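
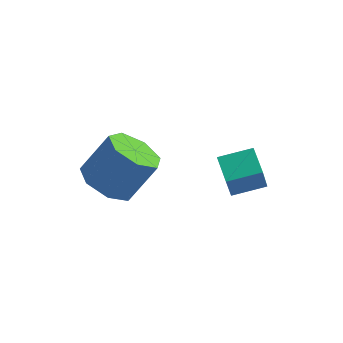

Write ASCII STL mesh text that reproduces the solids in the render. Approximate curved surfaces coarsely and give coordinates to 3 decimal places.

solid 
facet normal -0.392 -0.431 -0.813
outer loop
vertex -1.685 -1.636 -0.507
vertex -2.305 -2.188 0.085
vertex -2.468 -1.268 -0.324
endloop
endfacet
facet normal 0.249 0.801 -0.544
outer loop
vertex -1.685 -1.636 -0.507
vertex -2.468 -1.268 -0.324
vertex -1.014 -0.9 0.883
endloop
endfacet
facet normal 0.249 0.801 -0.544
outer loop
vertex -1.014 -0.9 0.883
vertex -2.468 -1.268 -0.324
vertex -1.798 -0.532 1.066
endloop
endfacet
facet normal 0.392 0.431 0.813
outer loop
vertex -1.014 -0.9 0.883
vertex -1.798 -0.532 1.066
vertex -1.635 -1.452 1.475
endloop
endfacet
facet normal -0.392 -0.431 -0.813
outer loop
vertex -2.468 -1.268 -0.324
vertex -2.305 -2.188 0.085
vertex -3.129 -1.593 0.167
endloop
endfacet
facet normal -0.537 0.824 -0.178
outer loop
vertex -2.468 -1.268 -0.324
vertex -3.129 -1.593 0.167
vertex -1.798 -0.532 1.066
endloop
endfacet
facet normal -0.537 0.824 -0.178
outer loop
vertex -1.798 -0.532 1.066
vertex -3.129 -1.593 0.167
vertex -2.459 -0.857 1.557
endloop
endfacet
facet normal 0.392 0.431 0.813
outer loop
vertex -1.798 -0.532 1.066
vertex -2.459 -0.857 1.557
vertex -1.635 -1.452 1.475
endloop
endfacet
facet normal -0.392 -0.430 -0.813
outer loop
vertex -3.129 -1.593 0.167
vertex -2.305 -2.188 0.085
vertex -3.17 -2.366 0.596
endloop
endfacet
facet normal -0.919 0.228 0.322
outer loop
vertex -3.129 -1.593 0.167
vertex -3.17 -2.366 0.596
vertex -2.459 -0.857 1.557
endloop
endfacet
facet normal -0.919 0.227 0.323
outer loop
vertex -2.459 -0.857 1.557
vertex -3.17 -2.366 0.596
vertex -2.499 -1.63 1.986
endloop
endfacet
facet normal 0.392 0.431 0.813
outer loop
vertex -2.459 -0.857 1.557
vertex -2.499 -1.63 1.986
vertex -1.635 -1.452 1.475
endloop
endfacet
facet normal -0.392 -0.431 -0.813
outer loop
vertex -3.17 -2.366 0.596
vertex -2.305 -2.188 0.085
vertex -2.559 -3.005 0.64
endloop
endfacet
facet normal -0.608 -0.542 0.580
outer loop
vertex -3.17 -2.366 0.596
vertex -2.559 -3.005 0.64
vertex -2.499 -1.63 1.986
endloop
endfacet
facet normal -0.609 -0.541 0.580
outer loop
vertex -2.499 -1.63 1.986
vertex -2.559 -3.005 0.64
vertex -1.889 -2.269 2.03
endloop
endfacet
facet normal 0.392 0.430 0.813
outer loop
vertex -2.499 -1.63 1.986
vertex -1.889 -2.269 2.03
vertex -1.635 -1.452 1.475
endloop
endfacet
facet normal -0.392 -0.430 -0.813
outer loop
vertex -2.559 -3.005 0.64
vertex -2.305 -2.188 0.085
vertex -1.757 -3.029 0.266
endloop
endfacet
facet normal 0.160 -0.902 0.401
outer loop
vertex -2.559 -3.005 0.64
vertex -1.757 -3.029 0.266
vertex -1.889 -2.269 2.03
endloop
endfacet
facet normal 0.160 -0.902 0.401
outer loop
vertex -1.889 -2.269 2.03
vertex -1.757 -3.029 0.266
vertex -1.087 -2.293 1.656
endloop
endfacet
facet normal 0.392 0.430 0.813
outer loop
vertex -1.889 -2.269 2.03
vertex -1.087 -2.293 1.656
vertex -1.635 -1.452 1.475
endloop
endfacet
facet normal -0.392 -0.430 -0.813
outer loop
vertex -1.757 -3.029 0.266
vertex -2.305 -2.188 0.085
vertex -1.368 -2.42 -0.244
endloop
endfacet
facet normal 0.808 -0.584 -0.081
outer loop
vertex -1.757 -3.029 0.266
vertex -1.368 -2.42 -0.244
vertex -1.087 -2.293 1.656
endloop
endfacet
facet normal 0.808 -0.584 -0.081
outer loop
vertex -1.087 -2.293 1.656
vertex -1.368 -2.42 -0.244
vertex -0.698 -1.684 1.146
endloop
endfacet
facet normal 0.392 0.430 0.813
outer loop
vertex -1.087 -2.293 1.656
vertex -0.698 -1.684 1.146
vertex -1.635 -1.452 1.475
endloop
endfacet
facet normal -0.392 -0.431 -0.813
outer loop
vertex -1.368 -2.42 -0.244
vertex -2.305 -2.188 0.085
vertex -1.685 -1.636 -0.507
endloop
endfacet
facet normal 0.848 0.175 -0.501
outer loop
vertex -1.368 -2.42 -0.244
vertex -1.685 -1.636 -0.507
vertex -0.698 -1.684 1.146
endloop
endfacet
facet normal 0.848 0.174 -0.501
outer loop
vertex -0.698 -1.684 1.146
vertex -1.685 -1.636 -0.507
vertex -1.014 -0.9 0.883
endloop
endfacet
facet normal 0.392 0.431 0.813
outer loop
vertex -0.698 -1.684 1.146
vertex -1.014 -0.9 0.883
vertex -1.635 -1.452 1.475
endloop
endfacet
facet normal -0.760 -0.609 -0.228
outer loop
vertex 1.306 -0.796 0.586
vertex 0.629 -0.103 0.992
vertex 1.177 -0.126 -0.772
endloop
endfacet
facet normal 0.645 -0.659 -0.387
outer loop
vertex 2.111 0.623 -0.492
vertex 1.306 -0.796 0.586
vertex 1.177 -0.126 -0.772
endloop
endfacet
facet normal -0.759 -0.609 -0.228
outer loop
vertex 1.177 -0.126 -0.772
vertex 0.629 -0.103 0.992
vertex 0.5 0.566 -0.367
endloop
endfacet
facet normal -0.085 0.440 -0.894
outer loop
vertex 0.5 0.566 -0.367
vertex 2.111 0.623 -0.492
vertex 1.177 -0.126 -0.772
endloop
endfacet
facet normal 0.085 -0.440 0.894
outer loop
vertex 1.306 -0.796 0.586
vertex 1.563 0.646 1.272
vertex 0.629 -0.103 0.992
endloop
endfacet
facet normal 0.645 -0.659 -0.386
outer loop
vertex 2.24 -0.046 0.867
vertex 1.306 -0.796 0.586
vertex 2.111 0.623 -0.492
endloop
endfacet
facet normal 0.085 -0.440 0.894
outer loop
vertex 2.24 -0.046 0.867
vertex 1.563 0.646 1.272
vertex 1.306 -0.796 0.586
endloop
endfacet
facet normal -0.645 0.660 0.386
outer loop
vertex 0.629 -0.103 0.992
vertex 1.563 0.646 1.272
vertex 0.5 0.566 -0.367
endloop
endfacet
facet normal -0.085 0.441 -0.894
outer loop
vertex 1.434 1.316 -0.086
vertex 2.111 0.623 -0.492
vertex 0.5 0.566 -0.367
endloop
endfacet
facet normal -0.645 0.659 0.386
outer loop
vertex 0.5 0.566 -0.367
vertex 1.563 0.646 1.272
vertex 1.434 1.316 -0.086
endloop
endfacet
facet normal 0.760 0.609 0.228
outer loop
vertex 1.434 1.316 -0.086
vertex 2.24 -0.046 0.867
vertex 2.111 0.623 -0.492
endloop
endfacet
facet normal 0.759 0.609 0.228
outer loop
vertex 1.563 0.646 1.272
vertex 2.24 -0.046 0.867
vertex 1.434 1.316 -0.086
endloop
endfacet

endsolid


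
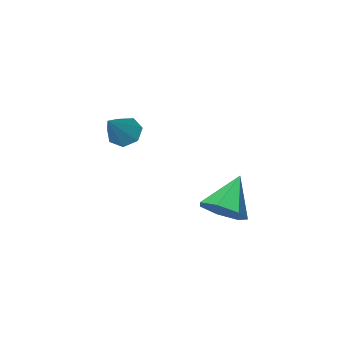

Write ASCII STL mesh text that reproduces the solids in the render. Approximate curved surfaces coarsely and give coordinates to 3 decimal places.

solid 
facet normal 0.658 0.398 -0.639
outer loop
vertex -2.734 1.385 -2.373
vertex -3.187 1.004 -3.077
vertex -3.314 1.831 -2.693
endloop
endfacet
facet normal -0.114 0.477 0.872
outer loop
vertex -2.734 1.385 -2.373
vertex -3.314 1.831 -2.693
vertex -4.293 0.336 -2.003
endloop
endfacet
facet normal 0.658 0.398 -0.640
outer loop
vertex -3.314 1.831 -2.693
vertex -3.187 1.004 -3.077
vertex -3.799 1.654 -3.302
endloop
endfacet
facet normal -0.690 0.622 0.369
outer loop
vertex -3.314 1.831 -2.693
vertex -3.799 1.654 -3.302
vertex -4.293 0.336 -2.003
endloop
endfacet
facet normal 0.658 0.398 -0.639
outer loop
vertex -3.799 1.654 -3.302
vertex -3.187 1.004 -3.077
vertex -3.823 0.987 -3.742
endloop
endfacet
facet normal -0.966 0.166 -0.199
outer loop
vertex -3.799 1.654 -3.302
vertex -3.823 0.987 -3.742
vertex -4.293 0.336 -2.003
endloop
endfacet
facet normal 0.658 0.398 -0.639
outer loop
vertex -3.823 0.987 -3.742
vertex -3.187 1.004 -3.077
vertex -3.369 0.334 -3.681
endloop
endfacet
facet normal -0.733 -0.547 -0.403
outer loop
vertex -3.823 0.987 -3.742
vertex -3.369 0.334 -3.681
vertex -4.293 0.336 -2.003
endloop
endfacet
facet normal 0.658 0.397 -0.639
outer loop
vertex -3.369 0.334 -3.681
vertex -3.187 1.004 -3.077
vertex -2.778 0.185 -3.165
endloop
endfacet
facet normal -0.168 -0.982 -0.091
outer loop
vertex -3.369 0.334 -3.681
vertex -2.778 0.185 -3.165
vertex -4.293 0.336 -2.003
endloop
endfacet
facet normal 0.658 0.397 -0.640
outer loop
vertex -2.778 0.185 -3.165
vertex -3.187 1.004 -3.077
vertex -2.495 0.653 -2.583
endloop
endfacet
facet normal 0.305 -0.809 0.502
outer loop
vertex -2.778 0.185 -3.165
vertex -2.495 0.653 -2.583
vertex -4.293 0.336 -2.003
endloop
endfacet
facet normal 0.658 0.398 -0.639
outer loop
vertex -2.495 0.653 -2.583
vertex -3.187 1.004 -3.077
vertex -2.734 1.385 -2.373
endloop
endfacet
facet normal 0.328 -0.160 0.931
outer loop
vertex -2.495 0.653 -2.583
vertex -2.734 1.385 -2.373
vertex -4.293 0.336 -2.003
endloop
endfacet
facet normal -0.596 -0.356 -0.720
outer loop
vertex -1.491 -2.972 -1.462
vertex -1.784 -3.4 -1.008
vertex -1.969 -2.757 -1.173
endloop
endfacet
facet normal 0.294 0.933 -0.209
outer loop
vertex -1.491 -2.972 -1.462
vertex -1.969 -2.757 -1.173
vertex -0.816 -2.82 0.168
endloop
endfacet
facet normal -0.594 -0.356 -0.721
outer loop
vertex -1.969 -2.757 -1.173
vertex -1.784 -3.4 -1.008
vertex -2.309 -3.026 -0.76
endloop
endfacet
facet normal -0.320 0.892 0.317
outer loop
vertex -1.969 -2.757 -1.173
vertex -2.309 -3.026 -0.76
vertex -0.816 -2.82 0.168
endloop
endfacet
facet normal -0.594 -0.356 -0.721
outer loop
vertex -2.309 -3.026 -0.76
vertex -1.784 -3.4 -1.008
vertex -2.253 -3.578 -0.534
endloop
endfacet
facet normal -0.535 0.273 0.800
outer loop
vertex -2.309 -3.026 -0.76
vertex -2.253 -3.578 -0.534
vertex -0.816 -2.82 0.168
endloop
endfacet
facet normal -0.594 -0.356 -0.721
outer loop
vertex -2.253 -3.578 -0.534
vertex -1.784 -3.4 -1.008
vertex -1.845 -3.996 -0.664
endloop
endfacet
facet normal -0.187 -0.453 0.872
outer loop
vertex -2.253 -3.578 -0.534
vertex -1.845 -3.996 -0.664
vertex -0.816 -2.82 0.168
endloop
endfacet
facet normal -0.594 -0.356 -0.722
outer loop
vertex -1.845 -3.996 -0.664
vertex -1.784 -3.4 -1.008
vertex -1.391 -3.965 -1.053
endloop
endfacet
facet normal 0.463 -0.745 0.481
outer loop
vertex -1.845 -3.996 -0.664
vertex -1.391 -3.965 -1.053
vertex -0.816 -2.82 0.168
endloop
endfacet
facet normal -0.594 -0.356 -0.721
outer loop
vertex -1.391 -3.965 -1.053
vertex -1.784 -3.4 -1.008
vertex -1.233 -3.51 -1.408
endloop
endfacet
facet normal 0.922 -0.380 -0.077
outer loop
vertex -1.391 -3.965 -1.053
vertex -1.233 -3.51 -1.408
vertex -0.816 -2.82 0.168
endloop
endfacet
facet normal -0.594 -0.357 -0.720
outer loop
vertex -1.233 -3.51 -1.408
vertex -1.784 -3.4 -1.008
vertex -1.491 -2.972 -1.462
endloop
endfacet
facet normal 0.847 0.367 -0.385
outer loop
vertex -1.233 -3.51 -1.408
vertex -1.491 -2.972 -1.462
vertex -0.816 -2.82 0.168
endloop
endfacet

endsolid


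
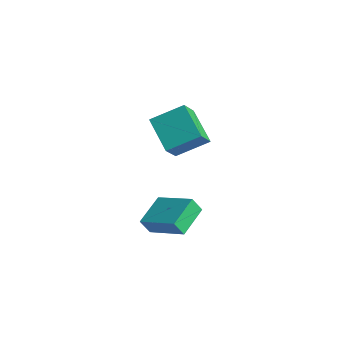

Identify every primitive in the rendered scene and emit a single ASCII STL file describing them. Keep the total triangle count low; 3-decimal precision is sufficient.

solid 
facet normal -0.831 0.166 0.530
outer loop
vertex -3.12 2.611 -0.758
vertex -2.244 4.082 0.154
vertex -3.635 3.613 -1.879
endloop
endfacet
facet normal -0.451 -0.758 -0.470
outer loop
vertex -1.856 3.258 -3.014
vertex -3.12 2.611 -0.758
vertex -3.635 3.613 -1.879
endloop
endfacet
facet normal -0.831 0.166 0.530
outer loop
vertex -3.635 3.613 -1.879
vertex -2.244 4.082 0.154
vertex -2.759 5.084 -0.967
endloop
endfacet
facet normal -0.324 0.630 -0.705
outer loop
vertex -2.759 5.084 -0.967
vertex -1.856 3.258 -3.014
vertex -3.635 3.613 -1.879
endloop
endfacet
facet normal 0.324 -0.630 0.705
outer loop
vertex -3.12 2.611 -0.758
vertex -0.465 3.727 -0.981
vertex -2.244 4.082 0.154
endloop
endfacet
facet normal -0.451 -0.758 -0.470
outer loop
vertex -1.341 2.256 -1.893
vertex -3.12 2.611 -0.758
vertex -1.856 3.258 -3.014
endloop
endfacet
facet normal 0.324 -0.630 0.705
outer loop
vertex -1.341 2.256 -1.893
vertex -0.465 3.727 -0.981
vertex -3.12 2.611 -0.758
endloop
endfacet
facet normal 0.451 0.758 0.470
outer loop
vertex -2.244 4.082 0.154
vertex -0.465 3.727 -0.981
vertex -2.759 5.084 -0.967
endloop
endfacet
facet normal -0.324 0.630 -0.705
outer loop
vertex -0.98 4.729 -2.102
vertex -1.856 3.258 -3.014
vertex -2.759 5.084 -0.967
endloop
endfacet
facet normal 0.451 0.758 0.470
outer loop
vertex -2.759 5.084 -0.967
vertex -0.465 3.727 -0.981
vertex -0.98 4.729 -2.102
endloop
endfacet
facet normal 0.831 -0.166 -0.530
outer loop
vertex -0.98 4.729 -2.102
vertex -1.341 2.256 -1.893
vertex -1.856 3.258 -3.014
endloop
endfacet
facet normal 0.831 -0.166 -0.530
outer loop
vertex -0.465 3.727 -0.981
vertex -1.341 2.256 -1.893
vertex -0.98 4.729 -2.102
endloop
endfacet
facet normal -0.259 -0.434 0.863
outer loop
vertex 4.049 -1.451 -2.132
vertex 3.413 0.094 -1.545
vertex 2.13 -1.929 -2.95
endloop
endfacet
facet normal 0.359 -0.873 -0.331
outer loop
vertex 2.367 -1.534 -3.735
vertex 4.049 -1.451 -2.132
vertex 2.13 -1.929 -2.95
endloop
endfacet
facet normal -0.260 -0.434 0.863
outer loop
vertex 2.13 -1.929 -2.95
vertex 3.413 0.094 -1.545
vertex 1.495 -0.385 -2.364
endloop
endfacet
facet normal -0.896 -0.223 -0.383
outer loop
vertex 1.495 -0.385 -2.364
vertex 2.367 -1.534 -3.735
vertex 2.13 -1.929 -2.95
endloop
endfacet
facet normal 0.896 0.223 0.383
outer loop
vertex 4.049 -1.451 -2.132
vertex 3.65 0.489 -2.33
vertex 3.413 0.094 -1.545
endloop
endfacet
facet normal 0.360 -0.872 -0.332
outer loop
vertex 4.285 -1.055 -2.916
vertex 4.049 -1.451 -2.132
vertex 2.367 -1.534 -3.735
endloop
endfacet
facet normal 0.896 0.223 0.383
outer loop
vertex 4.285 -1.055 -2.916
vertex 3.65 0.489 -2.33
vertex 4.049 -1.451 -2.132
endloop
endfacet
facet normal -0.359 0.873 0.331
outer loop
vertex 3.413 0.094 -1.545
vertex 3.65 0.489 -2.33
vertex 1.495 -0.385 -2.364
endloop
endfacet
facet normal -0.896 -0.224 -0.383
outer loop
vertex 1.731 0.011 -3.148
vertex 2.367 -1.534 -3.735
vertex 1.495 -0.385 -2.364
endloop
endfacet
facet normal -0.359 0.872 0.332
outer loop
vertex 1.495 -0.385 -2.364
vertex 3.65 0.489 -2.33
vertex 1.731 0.011 -3.148
endloop
endfacet
facet normal 0.260 0.435 -0.862
outer loop
vertex 1.731 0.011 -3.148
vertex 4.285 -1.055 -2.916
vertex 2.367 -1.534 -3.735
endloop
endfacet
facet normal 0.260 0.434 -0.863
outer loop
vertex 3.65 0.489 -2.33
vertex 4.285 -1.055 -2.916
vertex 1.731 0.011 -3.148
endloop
endfacet

endsolid


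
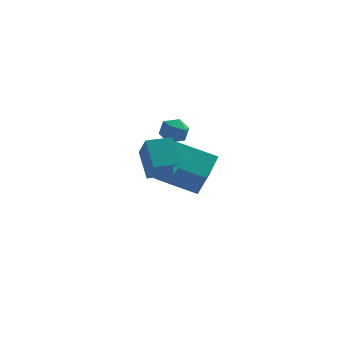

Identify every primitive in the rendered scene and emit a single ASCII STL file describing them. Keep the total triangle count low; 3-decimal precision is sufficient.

solid 
facet normal -0.208 0.568 0.796
outer loop
vertex 0.75 1.665 3.656
vertex 0.323 1.13 3.926
vertex 1.038 1.151 4.098
endloop
endfacet
facet normal 0.441 0.714 0.543
outer loop
vertex 0.75 1.665 3.656
vertex 1.038 1.151 4.098
vertex 1.409 1.375 3.502
endloop
endfacet
facet normal 0.372 0.918 -0.137
outer loop
vertex 0.75 1.665 3.656
vertex 1.409 1.375 3.502
vertex 0.922 1.492 2.962
endloop
endfacet
facet normal -0.322 0.897 -0.303
outer loop
vertex 0.75 1.665 3.656
vertex 0.922 1.492 2.962
vertex 0.251 1.34 3.224
endloop
endfacet
facet normal -0.680 0.681 0.273
outer loop
vertex 0.75 1.665 3.656
vertex 0.251 1.34 3.224
vertex 0.323 1.13 3.926
endloop
endfacet
facet normal 0.824 0.112 0.555
outer loop
vertex 1.409 1.375 3.502
vertex 1.038 1.151 4.098
vertex 1.389 0.66 3.676
endloop
endfacet
facet normal -0.228 -0.126 0.965
outer loop
vertex 1.038 1.151 4.098
vertex 0.323 1.13 3.926
vertex 0.718 0.508 3.938
endloop
endfacet
facet normal -0.991 0.057 0.119
outer loop
vertex 0.323 1.13 3.926
vertex 0.251 1.34 3.224
vertex 0.231 0.625 3.398
endloop
endfacet
facet normal -0.411 0.407 -0.816
outer loop
vertex 0.251 1.34 3.224
vertex 0.922 1.492 2.962
vertex 0.602 0.849 2.802
endloop
endfacet
facet normal 0.712 0.441 -0.546
outer loop
vertex 0.922 1.492 2.962
vertex 1.409 1.375 3.502
vertex 1.317 0.87 2.974
endloop
endfacet
facet normal 0.322 -0.897 0.303
outer loop
vertex 0.89 0.335 3.244
vertex 1.389 0.66 3.676
vertex 0.718 0.508 3.938
endloop
endfacet
facet normal -0.372 -0.918 0.137
outer loop
vertex 0.89 0.335 3.244
vertex 0.718 0.508 3.938
vertex 0.231 0.625 3.398
endloop
endfacet
facet normal -0.441 -0.714 -0.543
outer loop
vertex 0.89 0.335 3.244
vertex 0.231 0.625 3.398
vertex 0.602 0.849 2.802
endloop
endfacet
facet normal 0.208 -0.568 -0.796
outer loop
vertex 0.89 0.335 3.244
vertex 0.602 0.849 2.802
vertex 1.317 0.87 2.974
endloop
endfacet
facet normal 0.680 -0.681 -0.273
outer loop
vertex 0.89 0.335 3.244
vertex 1.317 0.87 2.974
vertex 1.389 0.66 3.676
endloop
endfacet
facet normal 0.411 -0.407 0.816
outer loop
vertex 0.718 0.508 3.938
vertex 1.389 0.66 3.676
vertex 1.038 1.151 4.098
endloop
endfacet
facet normal -0.712 -0.441 0.546
outer loop
vertex 0.231 0.625 3.398
vertex 0.718 0.508 3.938
vertex 0.323 1.13 3.926
endloop
endfacet
facet normal -0.824 -0.112 -0.555
outer loop
vertex 0.602 0.849 2.802
vertex 0.231 0.625 3.398
vertex 0.251 1.34 3.224
endloop
endfacet
facet normal 0.228 0.126 -0.965
outer loop
vertex 1.317 0.87 2.974
vertex 0.602 0.849 2.802
vertex 0.922 1.492 2.962
endloop
endfacet
facet normal 0.991 -0.057 -0.119
outer loop
vertex 1.389 0.66 3.676
vertex 1.317 0.87 2.974
vertex 1.409 1.375 3.502
endloop
endfacet
facet normal -0.885 -0.465 -0.037
outer loop
vertex 0.506 -3.372 4.712
vertex -0.006 -2.306 3.547
vertex 1.027 -4.28 3.651
endloop
endfacet
facet normal 0.309 -0.642 0.701
outer loop
vertex 2.026 -3.754 3.693
vertex 0.506 -3.372 4.712
vertex 1.027 -4.28 3.651
endloop
endfacet
facet normal -0.885 -0.465 -0.037
outer loop
vertex 1.027 -4.28 3.651
vertex -0.006 -2.306 3.547
vertex 0.515 -3.213 2.487
endloop
endfacet
facet normal 0.350 -0.609 -0.712
outer loop
vertex 0.515 -3.213 2.487
vertex 2.026 -3.754 3.693
vertex 1.027 -4.28 3.651
endloop
endfacet
facet normal -0.351 0.609 0.711
outer loop
vertex 0.506 -3.372 4.712
vertex 0.993 -1.78 3.589
vertex -0.006 -2.306 3.547
endloop
endfacet
facet normal 0.309 -0.642 0.701
outer loop
vertex 1.505 -2.847 4.753
vertex 0.506 -3.372 4.712
vertex 2.026 -3.754 3.693
endloop
endfacet
facet normal -0.349 0.609 0.712
outer loop
vertex 1.505 -2.847 4.753
vertex 0.993 -1.78 3.589
vertex 0.506 -3.372 4.712
endloop
endfacet
facet normal -0.309 0.642 -0.701
outer loop
vertex -0.006 -2.306 3.547
vertex 0.993 -1.78 3.589
vertex 0.515 -3.213 2.487
endloop
endfacet
facet normal 0.350 -0.610 -0.711
outer loop
vertex 1.514 -2.688 2.528
vertex 2.026 -3.754 3.693
vertex 0.515 -3.213 2.487
endloop
endfacet
facet normal -0.309 0.642 -0.701
outer loop
vertex 0.515 -3.213 2.487
vertex 0.993 -1.78 3.589
vertex 1.514 -2.688 2.528
endloop
endfacet
facet normal 0.885 0.465 0.037
outer loop
vertex 1.514 -2.688 2.528
vertex 1.505 -2.847 4.753
vertex 2.026 -3.754 3.693
endloop
endfacet
facet normal 0.885 0.465 0.037
outer loop
vertex 0.993 -1.78 3.589
vertex 1.505 -2.847 4.753
vertex 1.514 -2.688 2.528
endloop
endfacet
facet normal -0.933 0.035 0.359
outer loop
vertex 0.74 1.466 2.63
vertex 0.155 2.771 0.985
vertex 0.395 0.321 1.845
endloop
endfacet
facet normal 0.268 -0.598 0.755
outer loop
vertex 2.345 0.249 1.095
vertex 0.74 1.466 2.63
vertex 0.395 0.321 1.845
endloop
endfacet
facet normal -0.933 0.034 0.359
outer loop
vertex 0.395 0.321 1.845
vertex 0.155 2.771 0.985
vertex -0.189 1.626 0.2
endloop
endfacet
facet normal -0.241 -0.800 -0.549
outer loop
vertex -0.189 1.626 0.2
vertex 2.345 0.249 1.095
vertex 0.395 0.321 1.845
endloop
endfacet
facet normal 0.241 0.800 0.549
outer loop
vertex 0.74 1.466 2.63
vertex 2.105 2.699 0.235
vertex 0.155 2.771 0.985
endloop
endfacet
facet normal 0.268 -0.598 0.755
outer loop
vertex 2.689 1.394 1.88
vertex 0.74 1.466 2.63
vertex 2.345 0.249 1.095
endloop
endfacet
facet normal 0.241 0.800 0.549
outer loop
vertex 2.689 1.394 1.88
vertex 2.105 2.699 0.235
vertex 0.74 1.466 2.63
endloop
endfacet
facet normal -0.268 0.598 -0.755
outer loop
vertex 0.155 2.771 0.985
vertex 2.105 2.699 0.235
vertex -0.189 1.626 0.2
endloop
endfacet
facet normal -0.241 -0.800 -0.549
outer loop
vertex 1.76 1.554 -0.55
vertex 2.345 0.249 1.095
vertex -0.189 1.626 0.2
endloop
endfacet
facet normal -0.268 0.598 -0.755
outer loop
vertex -0.189 1.626 0.2
vertex 2.105 2.699 0.235
vertex 1.76 1.554 -0.55
endloop
endfacet
facet normal 0.933 -0.034 -0.359
outer loop
vertex 1.76 1.554 -0.55
vertex 2.689 1.394 1.88
vertex 2.345 0.249 1.095
endloop
endfacet
facet normal 0.933 -0.035 -0.359
outer loop
vertex 2.105 2.699 0.235
vertex 2.689 1.394 1.88
vertex 1.76 1.554 -0.55
endloop
endfacet

endsolid


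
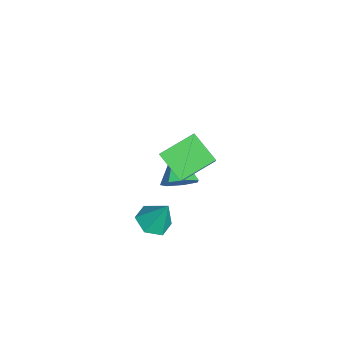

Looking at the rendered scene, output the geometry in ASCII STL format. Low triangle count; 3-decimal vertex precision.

solid 
facet normal -0.670 0.010 -0.743
outer loop
vertex -0.229 -0.381 2.972
vertex 0.789 0.585 2.067
vertex 0.568 -1.914 2.233
endloop
endfacet
facet normal -0.610 -0.578 0.542
outer loop
vertex 1.271 -1.925 3.013
vertex -0.229 -0.381 2.972
vertex 0.568 -1.914 2.233
endloop
endfacet
facet normal -0.670 0.010 -0.743
outer loop
vertex 0.568 -1.914 2.233
vertex 0.789 0.585 2.067
vertex 1.586 -0.949 1.328
endloop
endfacet
facet normal 0.424 -0.816 -0.393
outer loop
vertex 1.586 -0.949 1.328
vertex 1.271 -1.925 3.013
vertex 0.568 -1.914 2.233
endloop
endfacet
facet normal -0.424 0.816 0.394
outer loop
vertex -0.229 -0.381 2.972
vertex 1.492 0.574 2.847
vertex 0.789 0.585 2.067
endloop
endfacet
facet normal -0.610 -0.578 0.542
outer loop
vertex 0.474 -0.391 3.752
vertex -0.229 -0.381 2.972
vertex 1.271 -1.925 3.013
endloop
endfacet
facet normal -0.424 0.816 0.393
outer loop
vertex 0.474 -0.391 3.752
vertex 1.492 0.574 2.847
vertex -0.229 -0.381 2.972
endloop
endfacet
facet normal 0.610 0.578 -0.542
outer loop
vertex 0.789 0.585 2.067
vertex 1.492 0.574 2.847
vertex 1.586 -0.949 1.328
endloop
endfacet
facet normal 0.425 -0.816 -0.393
outer loop
vertex 2.289 -0.959 2.108
vertex 1.271 -1.925 3.013
vertex 1.586 -0.949 1.328
endloop
endfacet
facet normal 0.610 0.578 -0.542
outer loop
vertex 1.586 -0.949 1.328
vertex 1.492 0.574 2.847
vertex 2.289 -0.959 2.108
endloop
endfacet
facet normal 0.670 -0.010 0.743
outer loop
vertex 2.289 -0.959 2.108
vertex 0.474 -0.391 3.752
vertex 1.271 -1.925 3.013
endloop
endfacet
facet normal 0.670 -0.010 0.743
outer loop
vertex 1.492 0.574 2.847
vertex 0.474 -0.391 3.752
vertex 2.289 -0.959 2.108
endloop
endfacet
facet normal -0.189 -0.412 -0.892
outer loop
vertex 2.569 -2.573 -1.512
vertex 1.753 -2.194 -1.514
vertex 2.455 -1.754 -1.866
endloop
endfacet
facet normal 0.962 0.209 0.175
outer loop
vertex 2.569 -2.573 -1.512
vertex 2.455 -1.754 -1.866
vertex 2.067 -1.506 -0.026
endloop
endfacet
facet normal -0.188 -0.413 -0.891
outer loop
vertex 2.455 -1.754 -1.866
vertex 1.753 -2.194 -1.514
vertex 1.638 -1.375 -1.869
endloop
endfacet
facet normal 0.421 0.907 -0.033
outer loop
vertex 2.455 -1.754 -1.866
vertex 1.638 -1.375 -1.869
vertex 2.067 -1.506 -0.026
endloop
endfacet
facet normal -0.188 -0.413 -0.891
outer loop
vertex 1.638 -1.375 -1.869
vertex 1.753 -2.194 -1.514
vertex 0.936 -1.815 -1.517
endloop
endfacet
facet normal -0.461 0.871 0.169
outer loop
vertex 1.638 -1.375 -1.869
vertex 0.936 -1.815 -1.517
vertex 2.067 -1.506 -0.026
endloop
endfacet
facet normal -0.188 -0.412 -0.892
outer loop
vertex 0.936 -1.815 -1.517
vertex 1.753 -2.194 -1.514
vertex 1.051 -2.634 -1.163
endloop
endfacet
facet normal -0.803 0.138 0.580
outer loop
vertex 0.936 -1.815 -1.517
vertex 1.051 -2.634 -1.163
vertex 2.067 -1.506 -0.026
endloop
endfacet
facet normal -0.188 -0.412 -0.892
outer loop
vertex 1.051 -2.634 -1.163
vertex 1.753 -2.194 -1.514
vertex 1.867 -3.013 -1.16
endloop
endfacet
facet normal -0.262 -0.558 0.788
outer loop
vertex 1.051 -2.634 -1.163
vertex 1.867 -3.013 -1.16
vertex 2.067 -1.506 -0.026
endloop
endfacet
facet normal -0.189 -0.412 -0.892
outer loop
vertex 1.867 -3.013 -1.16
vertex 1.753 -2.194 -1.514
vertex 2.569 -2.573 -1.512
endloop
endfacet
facet normal 0.621 -0.522 0.585
outer loop
vertex 1.867 -3.013 -1.16
vertex 2.569 -2.573 -1.512
vertex 2.067 -1.506 -0.026
endloop
endfacet
facet normal 0.804 0.135 -0.579
outer loop
vertex -2.018 -0.783 -2.4
vertex -2.52 -1.052 -3.16
vertex -2.409 -0.179 -2.802
endloop
endfacet
facet normal 0.019 0.562 0.827
outer loop
vertex -2.018 -0.783 -2.4
vertex -2.409 -0.179 -2.802
vertex -4.16 -1.328 -1.98
endloop
endfacet
facet normal 0.805 0.135 -0.578
outer loop
vertex -2.409 -0.179 -2.802
vertex -2.52 -1.052 -3.16
vertex -2.883 -0.233 -3.474
endloop
endfacet
facet normal -0.448 0.859 0.247
outer loop
vertex -2.409 -0.179 -2.802
vertex -2.883 -0.233 -3.474
vertex -4.16 -1.328 -1.98
endloop
endfacet
facet normal 0.805 0.135 -0.578
outer loop
vertex -2.883 -0.233 -3.474
vertex -2.52 -1.052 -3.16
vertex -3.084 -0.903 -3.91
endloop
endfacet
facet normal -0.811 0.470 -0.349
outer loop
vertex -2.883 -0.233 -3.474
vertex -3.084 -0.903 -3.91
vertex -4.16 -1.328 -1.98
endloop
endfacet
facet normal 0.805 0.135 -0.578
outer loop
vertex -3.084 -0.903 -3.91
vertex -2.52 -1.052 -3.16
vertex -2.86 -1.686 -3.781
endloop
endfacet
facet normal -0.799 -0.313 -0.514
outer loop
vertex -3.084 -0.903 -3.91
vertex -2.86 -1.686 -3.781
vertex -4.16 -1.328 -1.98
endloop
endfacet
facet normal 0.804 0.136 -0.579
outer loop
vertex -2.86 -1.686 -3.781
vertex -2.52 -1.052 -3.16
vertex -2.379 -1.992 -3.185
endloop
endfacet
facet normal -0.419 -0.900 -0.124
outer loop
vertex -2.86 -1.686 -3.781
vertex -2.379 -1.992 -3.185
vertex -4.16 -1.328 -1.98
endloop
endfacet
facet normal 0.804 0.136 -0.578
outer loop
vertex -2.379 -1.992 -3.185
vertex -2.52 -1.052 -3.16
vertex -2.005 -1.59 -2.57
endloop
endfacet
facet normal 0.042 -0.848 0.529
outer loop
vertex -2.379 -1.992 -3.185
vertex -2.005 -1.59 -2.57
vertex -4.16 -1.328 -1.98
endloop
endfacet
facet normal 0.804 0.135 -0.579
outer loop
vertex -2.005 -1.59 -2.57
vertex -2.52 -1.052 -3.16
vertex -2.018 -0.783 -2.4
endloop
endfacet
facet normal 0.237 -0.197 0.952
outer loop
vertex -2.005 -1.59 -2.57
vertex -2.018 -0.783 -2.4
vertex -4.16 -1.328 -1.98
endloop
endfacet

endsolid


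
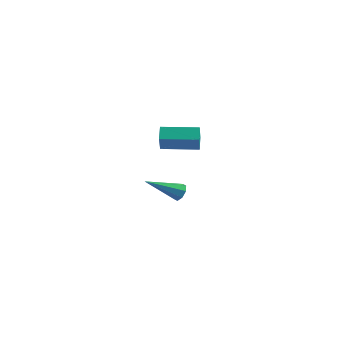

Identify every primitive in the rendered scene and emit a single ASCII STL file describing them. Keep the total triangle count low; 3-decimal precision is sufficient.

solid 
facet normal 0.521 0.707 -0.478
outer loop
vertex -2.441 3.676 -4.158
vertex -2.942 3.861 -4.431
vertex -2.661 4.0 -3.919
endloop
endfacet
facet normal 0.556 -0.215 0.803
outer loop
vertex -2.441 3.676 -4.158
vertex -2.661 4.0 -3.919
vertex -4.078 2.319 -3.389
endloop
endfacet
facet normal 0.521 0.707 -0.478
outer loop
vertex -2.661 4.0 -3.919
vertex -2.942 3.861 -4.431
vertex -3.046 4.243 -3.979
endloop
endfacet
facet normal 0.027 0.280 0.960
outer loop
vertex -2.661 4.0 -3.919
vertex -3.046 4.243 -3.979
vertex -4.078 2.319 -3.389
endloop
endfacet
facet normal 0.520 0.708 -0.478
outer loop
vertex -3.046 4.243 -3.979
vertex -2.942 3.861 -4.431
vertex -3.371 4.262 -4.304
endloop
endfacet
facet normal -0.593 0.509 0.623
outer loop
vertex -3.046 4.243 -3.979
vertex -3.371 4.262 -4.304
vertex -4.078 2.319 -3.389
endloop
endfacet
facet normal 0.521 0.708 -0.477
outer loop
vertex -3.371 4.262 -4.304
vertex -2.942 3.861 -4.431
vertex -3.444 4.047 -4.703
endloop
endfacet
facet normal -0.941 0.338 -0.010
outer loop
vertex -3.371 4.262 -4.304
vertex -3.444 4.047 -4.703
vertex -4.078 2.319 -3.389
endloop
endfacet
facet normal 0.521 0.708 -0.478
outer loop
vertex -3.444 4.047 -4.703
vertex -2.942 3.861 -4.431
vertex -3.223 3.723 -4.942
endloop
endfacet
facet normal -0.812 -0.134 -0.568
outer loop
vertex -3.444 4.047 -4.703
vertex -3.223 3.723 -4.942
vertex -4.078 2.319 -3.389
endloop
endfacet
facet normal 0.521 0.707 -0.478
outer loop
vertex -3.223 3.723 -4.942
vertex -2.942 3.861 -4.431
vertex -2.838 3.48 -4.882
endloop
endfacet
facet normal -0.284 -0.628 -0.724
outer loop
vertex -3.223 3.723 -4.942
vertex -2.838 3.48 -4.882
vertex -4.078 2.319 -3.389
endloop
endfacet
facet normal 0.522 0.707 -0.477
outer loop
vertex -2.838 3.48 -4.882
vertex -2.942 3.861 -4.431
vertex -2.514 3.46 -4.557
endloop
endfacet
facet normal 0.336 -0.858 -0.388
outer loop
vertex -2.838 3.48 -4.882
vertex -2.514 3.46 -4.557
vertex -4.078 2.319 -3.389
endloop
endfacet
facet normal 0.521 0.707 -0.478
outer loop
vertex -2.514 3.46 -4.557
vertex -2.942 3.861 -4.431
vertex -2.441 3.676 -4.158
endloop
endfacet
facet normal 0.684 -0.686 0.246
outer loop
vertex -2.514 3.46 -4.557
vertex -2.441 3.676 -4.158
vertex -4.078 2.319 -3.389
endloop
endfacet
facet normal -0.841 -0.541 -0.000
outer loop
vertex 1.029 -3.231 3.308
vertex 0.648 -2.638 2.399
vertex 1.396 -3.802 2.781
endloop
endfacet
facet normal 0.332 -0.516 0.790
outer loop
vertex 2.952 -2.802 2.781
vertex 1.029 -3.231 3.308
vertex 1.396 -3.802 2.781
endloop
endfacet
facet normal -0.841 -0.541 -0.000
outer loop
vertex 1.396 -3.802 2.781
vertex 0.648 -2.638 2.399
vertex 1.015 -3.209 1.872
endloop
endfacet
facet normal 0.427 -0.665 -0.613
outer loop
vertex 1.015 -3.209 1.872
vertex 2.952 -2.802 2.781
vertex 1.396 -3.802 2.781
endloop
endfacet
facet normal -0.427 0.665 0.613
outer loop
vertex 1.029 -3.231 3.308
vertex 2.204 -1.638 2.399
vertex 0.648 -2.638 2.399
endloop
endfacet
facet normal 0.332 -0.516 0.790
outer loop
vertex 2.585 -2.231 3.308
vertex 1.029 -3.231 3.308
vertex 2.952 -2.802 2.781
endloop
endfacet
facet normal -0.427 0.665 0.613
outer loop
vertex 2.585 -2.231 3.308
vertex 2.204 -1.638 2.399
vertex 1.029 -3.231 3.308
endloop
endfacet
facet normal -0.332 0.516 -0.790
outer loop
vertex 0.648 -2.638 2.399
vertex 2.204 -1.638 2.399
vertex 1.015 -3.209 1.872
endloop
endfacet
facet normal 0.427 -0.665 -0.613
outer loop
vertex 2.571 -2.209 1.872
vertex 2.952 -2.802 2.781
vertex 1.015 -3.209 1.872
endloop
endfacet
facet normal -0.332 0.516 -0.790
outer loop
vertex 1.015 -3.209 1.872
vertex 2.204 -1.638 2.399
vertex 2.571 -2.209 1.872
endloop
endfacet
facet normal 0.841 0.541 0.000
outer loop
vertex 2.571 -2.209 1.872
vertex 2.585 -2.231 3.308
vertex 2.952 -2.802 2.781
endloop
endfacet
facet normal 0.841 0.541 0.000
outer loop
vertex 2.204 -1.638 2.399
vertex 2.585 -2.231 3.308
vertex 2.571 -2.209 1.872
endloop
endfacet

endsolid


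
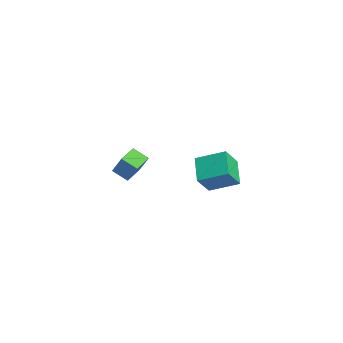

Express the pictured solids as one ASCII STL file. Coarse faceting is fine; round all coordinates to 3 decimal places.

solid 
facet normal -0.373 0.530 -0.761
outer loop
vertex 3.237 1.86 -1.182
vertex 4.685 1.581 -2.086
vertex 2.517 0.362 -1.873
endloop
endfacet
facet normal -0.837 0.161 0.523
outer loop
vertex 3.095 -0.461 -0.694
vertex 3.237 1.86 -1.182
vertex 2.517 0.362 -1.873
endloop
endfacet
facet normal -0.373 0.531 -0.761
outer loop
vertex 2.517 0.362 -1.873
vertex 4.685 1.581 -2.086
vertex 3.965 0.083 -2.778
endloop
endfacet
facet normal -0.400 -0.832 -0.384
outer loop
vertex 3.965 0.083 -2.778
vertex 3.095 -0.461 -0.694
vertex 2.517 0.362 -1.873
endloop
endfacet
facet normal 0.400 0.832 0.384
outer loop
vertex 3.237 1.86 -1.182
vertex 5.263 0.758 -0.907
vertex 4.685 1.581 -2.086
endloop
endfacet
facet normal -0.837 0.161 0.522
outer loop
vertex 3.815 1.037 -0.002
vertex 3.237 1.86 -1.182
vertex 3.095 -0.461 -0.694
endloop
endfacet
facet normal 0.400 0.832 0.384
outer loop
vertex 3.815 1.037 -0.002
vertex 5.263 0.758 -0.907
vertex 3.237 1.86 -1.182
endloop
endfacet
facet normal 0.837 -0.161 -0.523
outer loop
vertex 4.685 1.581 -2.086
vertex 5.263 0.758 -0.907
vertex 3.965 0.083 -2.778
endloop
endfacet
facet normal -0.400 -0.832 -0.384
outer loop
vertex 4.543 -0.74 -1.598
vertex 3.095 -0.461 -0.694
vertex 3.965 0.083 -2.778
endloop
endfacet
facet normal 0.837 -0.161 -0.523
outer loop
vertex 3.965 0.083 -2.778
vertex 5.263 0.758 -0.907
vertex 4.543 -0.74 -1.598
endloop
endfacet
facet normal 0.373 -0.531 0.761
outer loop
vertex 4.543 -0.74 -1.598
vertex 3.815 1.037 -0.002
vertex 3.095 -0.461 -0.694
endloop
endfacet
facet normal 0.373 -0.531 0.761
outer loop
vertex 5.263 0.758 -0.907
vertex 3.815 1.037 -0.002
vertex 4.543 -0.74 -1.598
endloop
endfacet
facet normal -0.529 -0.669 0.522
outer loop
vertex -2.078 -3.262 -2.993
vertex -2.777 -2.425 -2.629
vertex -3.221 -3.551 -4.522
endloop
endfacet
facet normal 0.608 -0.728 -0.317
outer loop
vertex -2.623 -2.795 -5.111
vertex -2.078 -3.262 -2.993
vertex -3.221 -3.551 -4.522
endloop
endfacet
facet normal -0.529 -0.669 0.522
outer loop
vertex -3.221 -3.551 -4.522
vertex -2.777 -2.425 -2.629
vertex -3.92 -2.714 -4.157
endloop
endfacet
facet normal -0.592 -0.149 -0.792
outer loop
vertex -3.92 -2.714 -4.157
vertex -2.623 -2.795 -5.111
vertex -3.221 -3.551 -4.522
endloop
endfacet
facet normal 0.592 0.149 0.792
outer loop
vertex -2.078 -3.262 -2.993
vertex -2.179 -1.669 -3.218
vertex -2.777 -2.425 -2.629
endloop
endfacet
facet normal 0.608 -0.728 -0.317
outer loop
vertex -1.48 -2.506 -3.583
vertex -2.078 -3.262 -2.993
vertex -2.623 -2.795 -5.111
endloop
endfacet
facet normal 0.592 0.149 0.792
outer loop
vertex -1.48 -2.506 -3.583
vertex -2.179 -1.669 -3.218
vertex -2.078 -3.262 -2.993
endloop
endfacet
facet normal -0.608 0.728 0.317
outer loop
vertex -2.777 -2.425 -2.629
vertex -2.179 -1.669 -3.218
vertex -3.92 -2.714 -4.157
endloop
endfacet
facet normal -0.592 -0.150 -0.792
outer loop
vertex -3.322 -1.958 -4.747
vertex -2.623 -2.795 -5.111
vertex -3.92 -2.714 -4.157
endloop
endfacet
facet normal -0.608 0.728 0.317
outer loop
vertex -3.92 -2.714 -4.157
vertex -2.179 -1.669 -3.218
vertex -3.322 -1.958 -4.747
endloop
endfacet
facet normal 0.529 0.669 -0.522
outer loop
vertex -3.322 -1.958 -4.747
vertex -1.48 -2.506 -3.583
vertex -2.623 -2.795 -5.111
endloop
endfacet
facet normal 0.529 0.669 -0.522
outer loop
vertex -2.179 -1.669 -3.218
vertex -1.48 -2.506 -3.583
vertex -3.322 -1.958 -4.747
endloop
endfacet

endsolid


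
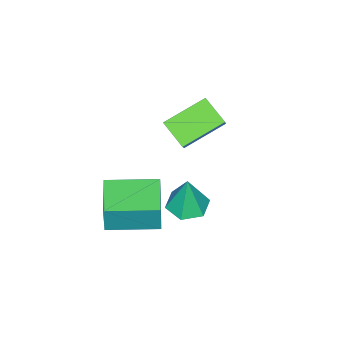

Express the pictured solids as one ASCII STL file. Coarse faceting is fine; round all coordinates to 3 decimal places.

solid 
facet normal -0.599 0.801 0.014
outer loop
vertex -0.516 -1.819 -1.642
vertex 0.786 -0.841 -1.908
vertex -0.731 -1.953 -3.181
endloop
endfacet
facet normal -0.789 -0.593 0.162
outer loop
vertex 0.574 -3.699 -3.212
vertex -0.516 -1.819 -1.642
vertex -0.731 -1.953 -3.181
endloop
endfacet
facet normal -0.599 0.801 0.014
outer loop
vertex -0.731 -1.953 -3.181
vertex 0.786 -0.841 -1.908
vertex 0.571 -0.975 -3.448
endloop
endfacet
facet normal -0.138 -0.086 -0.987
outer loop
vertex 0.571 -0.975 -3.448
vertex 0.574 -3.699 -3.212
vertex -0.731 -1.953 -3.181
endloop
endfacet
facet normal 0.138 0.085 0.987
outer loop
vertex -0.516 -1.819 -1.642
vertex 2.091 -2.587 -1.939
vertex 0.786 -0.841 -1.908
endloop
endfacet
facet normal -0.789 -0.593 0.162
outer loop
vertex 0.789 -3.565 -1.672
vertex -0.516 -1.819 -1.642
vertex 0.574 -3.699 -3.212
endloop
endfacet
facet normal 0.138 0.086 0.987
outer loop
vertex 0.789 -3.565 -1.672
vertex 2.091 -2.587 -1.939
vertex -0.516 -1.819 -1.642
endloop
endfacet
facet normal 0.789 0.593 -0.162
outer loop
vertex 0.786 -0.841 -1.908
vertex 2.091 -2.587 -1.939
vertex 0.571 -0.975 -3.448
endloop
endfacet
facet normal -0.137 -0.086 -0.987
outer loop
vertex 1.876 -2.721 -3.478
vertex 0.574 -3.699 -3.212
vertex 0.571 -0.975 -3.448
endloop
endfacet
facet normal 0.789 0.593 -0.162
outer loop
vertex 0.571 -0.975 -3.448
vertex 2.091 -2.587 -1.939
vertex 1.876 -2.721 -3.478
endloop
endfacet
facet normal 0.599 -0.801 -0.014
outer loop
vertex 1.876 -2.721 -3.478
vertex 0.789 -3.565 -1.672
vertex 0.574 -3.699 -3.212
endloop
endfacet
facet normal 0.599 -0.801 -0.014
outer loop
vertex 2.091 -2.587 -1.939
vertex 0.789 -3.565 -1.672
vertex 1.876 -2.721 -3.478
endloop
endfacet
facet normal -0.106 -0.072 -0.992
outer loop
vertex 0.744 0.078 -1.957
vertex -0.083 -0.203 -1.848
vertex 0.082 0.658 -1.928
endloop
endfacet
facet normal 0.639 0.715 0.282
outer loop
vertex 0.744 0.078 -1.957
vertex 0.082 0.658 -1.928
vertex 0.103 -0.077 -0.112
endloop
endfacet
facet normal -0.106 -0.072 -0.992
outer loop
vertex 0.082 0.658 -1.928
vertex -0.083 -0.203 -1.848
vertex -0.745 0.376 -1.819
endloop
endfacet
facet normal -0.257 0.895 0.365
outer loop
vertex 0.082 0.658 -1.928
vertex -0.745 0.376 -1.819
vertex 0.103 -0.077 -0.112
endloop
endfacet
facet normal -0.106 -0.072 -0.992
outer loop
vertex -0.745 0.376 -1.819
vertex -0.083 -0.203 -1.848
vertex -0.91 -0.484 -1.739
endloop
endfacet
facet normal -0.853 0.208 0.479
outer loop
vertex -0.745 0.376 -1.819
vertex -0.91 -0.484 -1.739
vertex 0.103 -0.077 -0.112
endloop
endfacet
facet normal -0.106 -0.072 -0.992
outer loop
vertex -0.91 -0.484 -1.739
vertex -0.083 -0.203 -1.848
vertex -0.248 -1.064 -1.768
endloop
endfacet
facet normal -0.554 -0.658 0.510
outer loop
vertex -0.91 -0.484 -1.739
vertex -0.248 -1.064 -1.768
vertex 0.103 -0.077 -0.112
endloop
endfacet
facet normal -0.105 -0.072 -0.992
outer loop
vertex -0.248 -1.064 -1.768
vertex -0.083 -0.203 -1.848
vertex 0.579 -0.782 -1.876
endloop
endfacet
facet normal 0.341 -0.837 0.427
outer loop
vertex -0.248 -1.064 -1.768
vertex 0.579 -0.782 -1.876
vertex 0.103 -0.077 -0.112
endloop
endfacet
facet normal -0.106 -0.073 -0.992
outer loop
vertex 0.579 -0.782 -1.876
vertex -0.083 -0.203 -1.848
vertex 0.744 0.078 -1.957
endloop
endfacet
facet normal 0.938 -0.150 0.313
outer loop
vertex 0.579 -0.782 -1.876
vertex 0.744 0.078 -1.957
vertex 0.103 -0.077 -0.112
endloop
endfacet
facet normal -0.564 -0.350 -0.748
outer loop
vertex -2.787 -3.245 -0.812
vertex -4.398 -2.374 -0.006
vertex -2.54 -2.134 -1.518
endloop
endfacet
facet normal 0.805 -0.435 -0.403
outer loop
vertex -1.722 -1.626 -0.434
vertex -2.787 -3.245 -0.812
vertex -2.54 -2.134 -1.518
endloop
endfacet
facet normal -0.564 -0.350 -0.748
outer loop
vertex -2.54 -2.134 -1.518
vertex -4.398 -2.374 -0.006
vertex -4.15 -1.263 -0.713
endloop
endfacet
facet normal 0.185 0.829 -0.528
outer loop
vertex -4.15 -1.263 -0.713
vertex -1.722 -1.626 -0.434
vertex -2.54 -2.134 -1.518
endloop
endfacet
facet normal -0.184 -0.829 0.528
outer loop
vertex -2.787 -3.245 -0.812
vertex -3.58 -1.866 1.078
vertex -4.398 -2.374 -0.006
endloop
endfacet
facet normal 0.805 -0.436 -0.402
outer loop
vertex -1.97 -2.737 0.273
vertex -2.787 -3.245 -0.812
vertex -1.722 -1.626 -0.434
endloop
endfacet
facet normal -0.185 -0.829 0.527
outer loop
vertex -1.97 -2.737 0.273
vertex -3.58 -1.866 1.078
vertex -2.787 -3.245 -0.812
endloop
endfacet
facet normal -0.805 0.436 0.403
outer loop
vertex -4.398 -2.374 -0.006
vertex -3.58 -1.866 1.078
vertex -4.15 -1.263 -0.713
endloop
endfacet
facet normal 0.185 0.829 -0.527
outer loop
vertex -3.333 -0.755 0.372
vertex -1.722 -1.626 -0.434
vertex -4.15 -1.263 -0.713
endloop
endfacet
facet normal -0.805 0.435 0.403
outer loop
vertex -4.15 -1.263 -0.713
vertex -3.58 -1.866 1.078
vertex -3.333 -0.755 0.372
endloop
endfacet
facet normal 0.564 0.350 0.748
outer loop
vertex -3.333 -0.755 0.372
vertex -1.97 -2.737 0.273
vertex -1.722 -1.626 -0.434
endloop
endfacet
facet normal 0.564 0.350 0.748
outer loop
vertex -3.58 -1.866 1.078
vertex -1.97 -2.737 0.273
vertex -3.333 -0.755 0.372
endloop
endfacet

endsolid


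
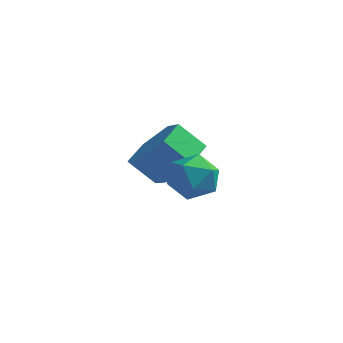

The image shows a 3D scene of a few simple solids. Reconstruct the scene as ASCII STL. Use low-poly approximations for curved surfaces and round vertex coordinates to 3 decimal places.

solid 
facet normal 0.715 0.115 -0.690
outer loop
vertex -0.577 2.439 -1.308
vertex -1.202 3.107 -1.844
vertex -0.544 3.478 -1.1
endloop
endfacet
facet normal 0.699 -0.162 0.697
outer loop
vertex -0.577 2.439 -1.308
vertex -0.544 3.478 -1.1
vertex -1.413 2.305 -0.5
endloop
endfacet
facet normal 0.699 -0.161 0.697
outer loop
vertex -1.413 2.305 -0.5
vertex -0.544 3.478 -1.1
vertex -1.38 3.344 -0.293
endloop
endfacet
facet normal -0.715 -0.115 0.690
outer loop
vertex -1.413 2.305 -0.5
vertex -1.38 3.344 -0.293
vertex -2.038 2.973 -1.036
endloop
endfacet
facet normal 0.715 0.115 -0.690
outer loop
vertex -0.544 3.478 -1.1
vertex -1.202 3.107 -1.844
vertex -1.168 4.146 -1.636
endloop
endfacet
facet normal 0.377 0.768 0.518
outer loop
vertex -0.544 3.478 -1.1
vertex -1.168 4.146 -1.636
vertex -1.38 3.344 -0.293
endloop
endfacet
facet normal 0.377 0.768 0.518
outer loop
vertex -1.38 3.344 -0.293
vertex -1.168 4.146 -1.636
vertex -2.004 4.012 -0.829
endloop
endfacet
facet normal -0.715 -0.114 0.690
outer loop
vertex -1.38 3.344 -0.293
vertex -2.004 4.012 -0.829
vertex -2.038 2.973 -1.036
endloop
endfacet
facet normal 0.715 0.115 -0.690
outer loop
vertex -1.168 4.146 -1.636
vertex -1.202 3.107 -1.844
vertex -1.827 3.775 -2.38
endloop
endfacet
facet normal -0.322 0.930 -0.179
outer loop
vertex -1.168 4.146 -1.636
vertex -1.827 3.775 -2.38
vertex -2.004 4.012 -0.829
endloop
endfacet
facet normal -0.322 0.930 -0.179
outer loop
vertex -2.004 4.012 -0.829
vertex -1.827 3.775 -2.38
vertex -2.663 3.641 -1.572
endloop
endfacet
facet normal -0.714 -0.114 0.691
outer loop
vertex -2.004 4.012 -0.829
vertex -2.663 3.641 -1.572
vertex -2.038 2.973 -1.036
endloop
endfacet
facet normal 0.715 0.115 -0.690
outer loop
vertex -1.827 3.775 -2.38
vertex -1.202 3.107 -1.844
vertex -1.86 2.736 -2.587
endloop
endfacet
facet normal -0.699 0.161 -0.697
outer loop
vertex -1.827 3.775 -2.38
vertex -1.86 2.736 -2.587
vertex -2.663 3.641 -1.572
endloop
endfacet
facet normal -0.699 0.162 -0.697
outer loop
vertex -2.663 3.641 -1.572
vertex -1.86 2.736 -2.587
vertex -2.696 2.602 -1.78
endloop
endfacet
facet normal -0.715 -0.115 0.690
outer loop
vertex -2.663 3.641 -1.572
vertex -2.696 2.602 -1.78
vertex -2.038 2.973 -1.036
endloop
endfacet
facet normal 0.715 0.114 -0.690
outer loop
vertex -1.86 2.736 -2.587
vertex -1.202 3.107 -1.844
vertex -1.236 2.068 -2.051
endloop
endfacet
facet normal -0.377 -0.768 -0.518
outer loop
vertex -1.86 2.736 -2.587
vertex -1.236 2.068 -2.051
vertex -2.696 2.602 -1.78
endloop
endfacet
facet normal -0.377 -0.768 -0.518
outer loop
vertex -2.696 2.602 -1.78
vertex -1.236 2.068 -2.051
vertex -2.072 1.934 -1.244
endloop
endfacet
facet normal -0.715 -0.115 0.690
outer loop
vertex -2.696 2.602 -1.78
vertex -2.072 1.934 -1.244
vertex -2.038 2.973 -1.036
endloop
endfacet
facet normal 0.714 0.114 -0.691
outer loop
vertex -1.236 2.068 -2.051
vertex -1.202 3.107 -1.844
vertex -0.577 2.439 -1.308
endloop
endfacet
facet normal 0.322 -0.930 0.179
outer loop
vertex -1.236 2.068 -2.051
vertex -0.577 2.439 -1.308
vertex -2.072 1.934 -1.244
endloop
endfacet
facet normal 0.322 -0.930 0.179
outer loop
vertex -2.072 1.934 -1.244
vertex -0.577 2.439 -1.308
vertex -1.413 2.305 -0.5
endloop
endfacet
facet normal -0.715 -0.115 0.690
outer loop
vertex -2.072 1.934 -1.244
vertex -1.413 2.305 -0.5
vertex -2.038 2.973 -1.036
endloop
endfacet
facet normal -0.709 -0.502 0.496
outer loop
vertex -0.274 0.181 -0.032
vertex -0.093 -0.511 -0.474
vertex 0.306 -0.358 0.251
endloop
endfacet
facet normal -0.429 0.012 0.903
outer loop
vertex -0.274 0.181 -0.032
vertex 0.306 -0.358 0.251
vertex 0.441 0.47 0.304
endloop
endfacet
facet normal -0.524 0.635 0.568
outer loop
vertex -0.274 0.181 -0.032
vertex 0.441 0.47 0.304
vertex 0.126 0.83 -0.388
endloop
endfacet
facet normal -0.862 0.505 -0.047
outer loop
vertex -0.274 0.181 -0.032
vertex 0.126 0.83 -0.388
vertex -0.204 0.223 -0.869
endloop
endfacet
facet normal -0.976 -0.197 -0.092
outer loop
vertex -0.274 0.181 -0.032
vertex -0.204 0.223 -0.869
vertex -0.093 -0.511 -0.474
endloop
endfacet
facet normal 0.274 -0.106 0.956
outer loop
vertex 0.441 0.47 0.304
vertex 0.306 -0.358 0.251
vertex 1.064 -0.043 0.069
endloop
endfacet
facet normal -0.180 -0.938 0.297
outer loop
vertex 0.306 -0.358 0.251
vertex -0.093 -0.511 -0.474
vertex 0.734 -0.65 -0.412
endloop
endfacet
facet normal -0.613 -0.444 -0.654
outer loop
vertex -0.093 -0.511 -0.474
vertex -0.204 0.223 -0.869
vertex 0.419 -0.29 -1.104
endloop
endfacet
facet normal -0.427 0.693 -0.581
outer loop
vertex -0.204 0.223 -0.869
vertex 0.126 0.83 -0.388
vertex 0.554 0.538 -1.051
endloop
endfacet
facet normal 0.121 0.902 0.414
outer loop
vertex 0.126 0.83 -0.388
vertex 0.441 0.47 0.304
vertex 0.953 0.691 -0.326
endloop
endfacet
facet normal 0.862 -0.505 0.047
outer loop
vertex 1.134 -0.001 -0.768
vertex 1.064 -0.043 0.069
vertex 0.734 -0.65 -0.412
endloop
endfacet
facet normal 0.524 -0.635 -0.568
outer loop
vertex 1.134 -0.001 -0.768
vertex 0.734 -0.65 -0.412
vertex 0.419 -0.29 -1.104
endloop
endfacet
facet normal 0.429 -0.012 -0.903
outer loop
vertex 1.134 -0.001 -0.768
vertex 0.419 -0.29 -1.104
vertex 0.554 0.538 -1.051
endloop
endfacet
facet normal 0.709 0.502 -0.496
outer loop
vertex 1.134 -0.001 -0.768
vertex 0.554 0.538 -1.051
vertex 0.953 0.691 -0.326
endloop
endfacet
facet normal 0.976 0.197 0.092
outer loop
vertex 1.134 -0.001 -0.768
vertex 0.953 0.691 -0.326
vertex 1.064 -0.043 0.069
endloop
endfacet
facet normal 0.427 -0.693 0.581
outer loop
vertex 0.734 -0.65 -0.412
vertex 1.064 -0.043 0.069
vertex 0.306 -0.358 0.251
endloop
endfacet
facet normal -0.121 -0.902 -0.414
outer loop
vertex 0.419 -0.29 -1.104
vertex 0.734 -0.65 -0.412
vertex -0.093 -0.511 -0.474
endloop
endfacet
facet normal -0.274 0.106 -0.956
outer loop
vertex 0.554 0.538 -1.051
vertex 0.419 -0.29 -1.104
vertex -0.204 0.223 -0.869
endloop
endfacet
facet normal 0.180 0.938 -0.297
outer loop
vertex 0.953 0.691 -0.326
vertex 0.554 0.538 -1.051
vertex 0.126 0.83 -0.388
endloop
endfacet
facet normal 0.613 0.444 0.654
outer loop
vertex 1.064 -0.043 0.069
vertex 0.953 0.691 -0.326
vertex 0.441 0.47 0.304
endloop
endfacet

endsolid


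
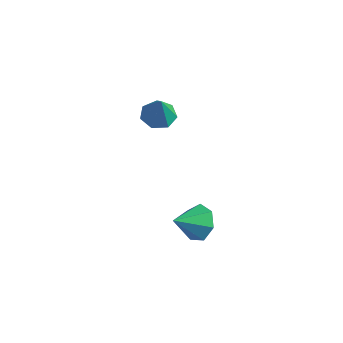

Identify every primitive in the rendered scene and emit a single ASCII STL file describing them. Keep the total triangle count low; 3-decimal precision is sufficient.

solid 
facet normal -0.336 0.233 -0.913
outer loop
vertex 1.883 -0.684 1.141
vertex 1.32 -0.571 1.377
vertex 1.794 -0.178 1.303
endloop
endfacet
facet normal 0.982 0.129 0.137
outer loop
vertex 1.883 -0.684 1.141
vertex 1.794 -0.178 1.303
vertex 1.72 -0.849 2.463
endloop
endfacet
facet normal -0.336 0.234 -0.912
outer loop
vertex 1.794 -0.178 1.303
vertex 1.32 -0.571 1.377
vertex 1.349 0.032 1.521
endloop
endfacet
facet normal 0.551 0.707 0.444
outer loop
vertex 1.794 -0.178 1.303
vertex 1.349 0.032 1.521
vertex 1.72 -0.849 2.463
endloop
endfacet
facet normal -0.335 0.234 -0.913
outer loop
vertex 1.349 0.032 1.521
vertex 1.32 -0.571 1.377
vertex 0.882 -0.212 1.63
endloop
endfacet
facet normal -0.189 0.679 0.709
outer loop
vertex 1.349 0.032 1.521
vertex 0.882 -0.212 1.63
vertex 1.72 -0.849 2.463
endloop
endfacet
facet normal -0.336 0.233 -0.913
outer loop
vertex 0.882 -0.212 1.63
vertex 1.32 -0.571 1.377
vertex 0.745 -0.726 1.549
endloop
endfacet
facet normal -0.678 0.065 0.732
outer loop
vertex 0.882 -0.212 1.63
vertex 0.745 -0.726 1.549
vertex 1.72 -0.849 2.463
endloop
endfacet
facet normal -0.336 0.234 -0.912
outer loop
vertex 0.745 -0.726 1.549
vertex 1.32 -0.571 1.377
vertex 1.041 -1.123 1.338
endloop
endfacet
facet normal -0.549 -0.673 0.495
outer loop
vertex 0.745 -0.726 1.549
vertex 1.041 -1.123 1.338
vertex 1.72 -0.849 2.463
endloop
endfacet
facet normal -0.335 0.234 -0.913
outer loop
vertex 1.041 -1.123 1.338
vertex 1.32 -0.571 1.377
vertex 1.547 -1.104 1.157
endloop
endfacet
facet normal 0.100 -0.979 0.178
outer loop
vertex 1.041 -1.123 1.338
vertex 1.547 -1.104 1.157
vertex 1.72 -0.849 2.463
endloop
endfacet
facet normal -0.336 0.234 -0.913
outer loop
vertex 1.547 -1.104 1.157
vertex 1.32 -0.571 1.377
vertex 1.883 -0.684 1.141
endloop
endfacet
facet normal 0.781 -0.624 0.018
outer loop
vertex 1.547 -1.104 1.157
vertex 1.883 -0.684 1.141
vertex 1.72 -0.849 2.463
endloop
endfacet
facet normal 0.204 0.827 -0.524
outer loop
vertex 4.043 -0.855 -1.734
vertex 3.746 -1.159 -2.329
vertex 3.422 -0.753 -1.815
endloop
endfacet
facet normal -0.121 0.054 0.991
outer loop
vertex 4.043 -0.855 -1.734
vertex 3.422 -0.753 -1.815
vertex 3.514 -2.101 -1.731
endloop
endfacet
facet normal 0.203 0.827 -0.525
outer loop
vertex 3.422 -0.753 -1.815
vertex 3.746 -1.159 -2.329
vertex 3.046 -0.957 -2.282
endloop
endfacet
facet normal -0.776 -0.014 0.631
outer loop
vertex 3.422 -0.753 -1.815
vertex 3.046 -0.957 -2.282
vertex 3.514 -2.101 -1.731
endloop
endfacet
facet normal 0.204 0.827 -0.524
outer loop
vertex 3.046 -0.957 -2.282
vertex 3.746 -1.159 -2.329
vertex 3.197 -1.312 -2.784
endloop
endfacet
facet normal -0.924 -0.382 -0.008
outer loop
vertex 3.046 -0.957 -2.282
vertex 3.197 -1.312 -2.784
vertex 3.514 -2.101 -1.731
endloop
endfacet
facet normal 0.204 0.827 -0.524
outer loop
vertex 3.197 -1.312 -2.784
vertex 3.746 -1.159 -2.329
vertex 3.761 -1.552 -2.943
endloop
endfacet
facet normal -0.454 -0.773 -0.443
outer loop
vertex 3.197 -1.312 -2.784
vertex 3.761 -1.552 -2.943
vertex 3.514 -2.101 -1.731
endloop
endfacet
facet normal 0.203 0.827 -0.524
outer loop
vertex 3.761 -1.552 -2.943
vertex 3.746 -1.159 -2.329
vertex 4.314 -1.495 -2.639
endloop
endfacet
facet normal 0.283 -0.894 -0.347
outer loop
vertex 3.761 -1.552 -2.943
vertex 4.314 -1.495 -2.639
vertex 3.514 -2.101 -1.731
endloop
endfacet
facet normal 0.203 0.827 -0.524
outer loop
vertex 4.314 -1.495 -2.639
vertex 3.746 -1.159 -2.329
vertex 4.439 -1.185 -2.101
endloop
endfacet
facet normal 0.729 -0.653 0.207
outer loop
vertex 4.314 -1.495 -2.639
vertex 4.439 -1.185 -2.101
vertex 3.514 -2.101 -1.731
endloop
endfacet
facet normal 0.203 0.827 -0.524
outer loop
vertex 4.439 -1.185 -2.101
vertex 3.746 -1.159 -2.329
vertex 4.043 -0.855 -1.734
endloop
endfacet
facet normal 0.550 -0.232 0.802
outer loop
vertex 4.439 -1.185 -2.101
vertex 4.043 -0.855 -1.734
vertex 3.514 -2.101 -1.731
endloop
endfacet

endsolid


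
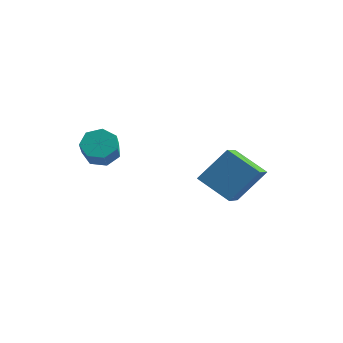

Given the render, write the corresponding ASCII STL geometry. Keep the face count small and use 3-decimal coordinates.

solid 
facet normal -0.426 -0.541 -0.725
outer loop
vertex 3.521 1.798 -0.366
vertex 1.956 1.838 0.523
vertex 3.021 3.472 -1.32
endloop
endfacet
facet normal 0.869 -0.022 -0.494
outer loop
vertex 3.864 4.542 0.117
vertex 3.521 1.798 -0.366
vertex 3.021 3.472 -1.32
endloop
endfacet
facet normal -0.426 -0.541 -0.725
outer loop
vertex 3.021 3.472 -1.32
vertex 1.956 1.838 0.523
vertex 1.456 3.511 -0.431
endloop
endfacet
facet normal -0.251 0.841 -0.479
outer loop
vertex 1.456 3.511 -0.431
vertex 3.864 4.542 0.117
vertex 3.021 3.472 -1.32
endloop
endfacet
facet normal 0.251 -0.841 0.479
outer loop
vertex 3.521 1.798 -0.366
vertex 2.799 2.908 1.96
vertex 1.956 1.838 0.523
endloop
endfacet
facet normal 0.869 -0.022 -0.494
outer loop
vertex 4.364 2.869 1.071
vertex 3.521 1.798 -0.366
vertex 3.864 4.542 0.117
endloop
endfacet
facet normal 0.251 -0.841 0.479
outer loop
vertex 4.364 2.869 1.071
vertex 2.799 2.908 1.96
vertex 3.521 1.798 -0.366
endloop
endfacet
facet normal -0.869 0.022 0.494
outer loop
vertex 1.956 1.838 0.523
vertex 2.799 2.908 1.96
vertex 1.456 3.511 -0.431
endloop
endfacet
facet normal -0.251 0.841 -0.480
outer loop
vertex 2.299 4.582 1.006
vertex 3.864 4.542 0.117
vertex 1.456 3.511 -0.431
endloop
endfacet
facet normal -0.869 0.022 0.494
outer loop
vertex 1.456 3.511 -0.431
vertex 2.799 2.908 1.96
vertex 2.299 4.582 1.006
endloop
endfacet
facet normal 0.426 0.541 0.725
outer loop
vertex 2.299 4.582 1.006
vertex 4.364 2.869 1.071
vertex 3.864 4.542 0.117
endloop
endfacet
facet normal 0.426 0.541 0.726
outer loop
vertex 2.799 2.908 1.96
vertex 4.364 2.869 1.071
vertex 2.299 4.582 1.006
endloop
endfacet
facet normal -0.283 0.596 -0.751
outer loop
vertex -0.419 -1.414 2.225
vertex -0.917 -1.018 2.727
vertex -0.141 -0.861 2.559
endloop
endfacet
facet normal 0.874 -0.162 -0.458
outer loop
vertex -0.419 -1.414 2.225
vertex -0.141 -0.861 2.559
vertex -0.085 -2.117 3.111
endloop
endfacet
facet normal 0.873 -0.163 -0.460
outer loop
vertex -0.085 -2.117 3.111
vertex -0.141 -0.861 2.559
vertex 0.194 -1.565 3.445
endloop
endfacet
facet normal 0.283 -0.597 0.751
outer loop
vertex -0.085 -2.117 3.111
vertex 0.194 -1.565 3.445
vertex -0.583 -1.722 3.613
endloop
endfacet
facet normal -0.283 0.596 -0.751
outer loop
vertex -0.141 -0.861 2.559
vertex -0.917 -1.018 2.727
vertex -0.447 -0.427 3.019
endloop
endfacet
facet normal 0.854 0.513 0.084
outer loop
vertex -0.141 -0.861 2.559
vertex -0.447 -0.427 3.019
vertex 0.194 -1.565 3.445
endloop
endfacet
facet normal 0.855 0.513 0.084
outer loop
vertex 0.194 -1.565 3.445
vertex -0.447 -0.427 3.019
vertex -0.112 -1.13 3.905
endloop
endfacet
facet normal 0.283 -0.596 0.752
outer loop
vertex 0.194 -1.565 3.445
vertex -0.112 -1.13 3.905
vertex -0.583 -1.722 3.613
endloop
endfacet
facet normal -0.283 0.596 -0.751
outer loop
vertex -0.447 -0.427 3.019
vertex -0.917 -1.018 2.727
vertex -1.107 -0.438 3.259
endloop
endfacet
facet normal 0.192 0.803 0.564
outer loop
vertex -0.447 -0.427 3.019
vertex -1.107 -0.438 3.259
vertex -0.112 -1.13 3.905
endloop
endfacet
facet normal 0.191 0.802 0.566
outer loop
vertex -0.112 -1.13 3.905
vertex -1.107 -0.438 3.259
vertex -0.773 -1.142 4.145
endloop
endfacet
facet normal 0.284 -0.596 0.751
outer loop
vertex -0.112 -1.13 3.905
vertex -0.773 -1.142 4.145
vertex -0.583 -1.722 3.613
endloop
endfacet
facet normal -0.284 0.596 -0.751
outer loop
vertex -1.107 -0.438 3.259
vertex -0.917 -1.018 2.727
vertex -1.625 -0.886 3.099
endloop
endfacet
facet normal -0.614 0.489 0.620
outer loop
vertex -1.107 -0.438 3.259
vertex -1.625 -0.886 3.099
vertex -0.773 -1.142 4.145
endloop
endfacet
facet normal -0.615 0.488 0.620
outer loop
vertex -0.773 -1.142 4.145
vertex -1.625 -0.886 3.099
vertex -1.29 -1.59 3.985
endloop
endfacet
facet normal 0.284 -0.596 0.751
outer loop
vertex -0.773 -1.142 4.145
vertex -1.29 -1.59 3.985
vertex -0.583 -1.722 3.613
endloop
endfacet
facet normal -0.284 0.596 -0.751
outer loop
vertex -1.625 -0.886 3.099
vertex -0.917 -1.018 2.727
vertex -1.609 -1.434 2.658
endloop
endfacet
facet normal -0.959 -0.195 0.208
outer loop
vertex -1.625 -0.886 3.099
vertex -1.609 -1.434 2.658
vertex -1.29 -1.59 3.985
endloop
endfacet
facet normal -0.959 -0.193 0.208
outer loop
vertex -1.29 -1.59 3.985
vertex -1.609 -1.434 2.658
vertex -1.275 -2.137 3.545
endloop
endfacet
facet normal 0.284 -0.596 0.751
outer loop
vertex -1.29 -1.59 3.985
vertex -1.275 -2.137 3.545
vertex -0.583 -1.722 3.613
endloop
endfacet
facet normal -0.284 0.597 -0.750
outer loop
vertex -1.609 -1.434 2.658
vertex -0.917 -1.018 2.727
vertex -1.073 -1.668 2.269
endloop
endfacet
facet normal -0.580 -0.730 -0.360
outer loop
vertex -1.609 -1.434 2.658
vertex -1.073 -1.668 2.269
vertex -1.275 -2.137 3.545
endloop
endfacet
facet normal -0.581 -0.730 -0.360
outer loop
vertex -1.275 -2.137 3.545
vertex -1.073 -1.668 2.269
vertex -0.738 -2.372 3.156
endloop
endfacet
facet normal 0.284 -0.596 0.751
outer loop
vertex -1.275 -2.137 3.545
vertex -0.738 -2.372 3.156
vertex -0.583 -1.722 3.613
endloop
endfacet
facet normal -0.282 0.597 -0.751
outer loop
vertex -1.073 -1.668 2.269
vertex -0.917 -1.018 2.727
vertex -0.419 -1.414 2.225
endloop
endfacet
facet normal 0.234 -0.717 -0.657
outer loop
vertex -1.073 -1.668 2.269
vertex -0.419 -1.414 2.225
vertex -0.738 -2.372 3.156
endloop
endfacet
facet normal 0.235 -0.717 -0.657
outer loop
vertex -0.738 -2.372 3.156
vertex -0.419 -1.414 2.225
vertex -0.085 -2.117 3.111
endloop
endfacet
facet normal 0.284 -0.596 0.751
outer loop
vertex -0.738 -2.372 3.156
vertex -0.085 -2.117 3.111
vertex -0.583 -1.722 3.613
endloop
endfacet

endsolid


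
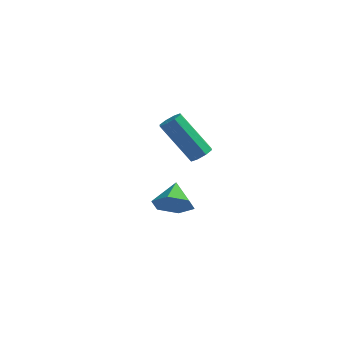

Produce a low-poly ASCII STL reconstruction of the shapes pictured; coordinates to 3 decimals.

solid 
facet normal 0.175 -0.863 -0.473
outer loop
vertex 2.383 -2.452 2.479
vertex 1.721 -2.321 1.995
vertex 2.468 -2.042 1.762
endloop
endfacet
facet normal 0.741 0.542 0.398
outer loop
vertex 2.383 -2.452 2.479
vertex 2.468 -2.042 1.762
vertex 1.519 -1.319 2.545
endloop
endfacet
facet normal 0.175 -0.863 -0.474
outer loop
vertex 2.468 -2.042 1.762
vertex 1.721 -2.321 1.995
vertex 1.806 -1.911 1.279
endloop
endfacet
facet normal 0.399 0.862 -0.313
outer loop
vertex 2.468 -2.042 1.762
vertex 1.806 -1.911 1.279
vertex 1.519 -1.319 2.545
endloop
endfacet
facet normal 0.174 -0.863 -0.474
outer loop
vertex 1.806 -1.911 1.279
vertex 1.721 -2.321 1.995
vertex 1.06 -2.189 1.512
endloop
endfacet
facet normal -0.433 0.775 -0.461
outer loop
vertex 1.806 -1.911 1.279
vertex 1.06 -2.189 1.512
vertex 1.519 -1.319 2.545
endloop
endfacet
facet normal 0.174 -0.863 -0.474
outer loop
vertex 1.06 -2.189 1.512
vertex 1.721 -2.321 1.995
vertex 0.975 -2.599 2.228
endloop
endfacet
facet normal -0.924 0.368 0.101
outer loop
vertex 1.06 -2.189 1.512
vertex 0.975 -2.599 2.228
vertex 1.519 -1.319 2.545
endloop
endfacet
facet normal 0.174 -0.864 -0.473
outer loop
vertex 0.975 -2.599 2.228
vertex 1.721 -2.321 1.995
vertex 1.637 -2.731 2.712
endloop
endfacet
facet normal -0.583 0.047 0.811
outer loop
vertex 0.975 -2.599 2.228
vertex 1.637 -2.731 2.712
vertex 1.519 -1.319 2.545
endloop
endfacet
facet normal 0.175 -0.863 -0.473
outer loop
vertex 1.637 -2.731 2.712
vertex 1.721 -2.321 1.995
vertex 2.383 -2.452 2.479
endloop
endfacet
facet normal 0.249 0.134 0.959
outer loop
vertex 1.637 -2.731 2.712
vertex 2.383 -2.452 2.479
vertex 1.519 -1.319 2.545
endloop
endfacet
facet normal 0.637 -0.102 -0.764
outer loop
vertex 1.477 2.619 1.59
vertex 1.179 2.96 1.296
vertex 1.595 3.013 1.636
endloop
endfacet
facet normal 0.715 -0.289 0.636
outer loop
vertex 1.477 2.619 1.59
vertex 1.595 3.013 1.636
vertex 0.099 2.839 3.239
endloop
endfacet
facet normal 0.715 -0.289 0.636
outer loop
vertex 0.099 2.839 3.239
vertex 1.595 3.013 1.636
vertex 0.217 3.233 3.285
endloop
endfacet
facet normal -0.638 0.102 0.763
outer loop
vertex 0.099 2.839 3.239
vertex 0.217 3.233 3.285
vertex -0.199 3.18 2.944
endloop
endfacet
facet normal 0.637 -0.101 -0.764
outer loop
vertex 1.595 3.013 1.636
vertex 1.179 2.96 1.296
vertex 1.469 3.376 1.483
endloop
endfacet
facet normal 0.708 0.469 0.529
outer loop
vertex 1.595 3.013 1.636
vertex 1.469 3.376 1.483
vertex 0.217 3.233 3.285
endloop
endfacet
facet normal 0.707 0.471 0.528
outer loop
vertex 0.217 3.233 3.285
vertex 1.469 3.376 1.483
vertex 0.091 3.595 3.131
endloop
endfacet
facet normal -0.638 0.102 0.763
outer loop
vertex 0.217 3.233 3.285
vertex 0.091 3.595 3.131
vertex -0.199 3.18 2.944
endloop
endfacet
facet normal 0.638 -0.101 -0.764
outer loop
vertex 1.469 3.376 1.483
vertex 1.179 2.96 1.296
vertex 1.173 3.495 1.22
endloop
endfacet
facet normal 0.284 0.952 0.111
outer loop
vertex 1.469 3.376 1.483
vertex 1.173 3.495 1.22
vertex 0.091 3.595 3.131
endloop
endfacet
facet normal 0.284 0.952 0.111
outer loop
vertex 0.091 3.595 3.131
vertex 1.173 3.495 1.22
vertex -0.205 3.714 2.868
endloop
endfacet
facet normal -0.638 0.102 0.764
outer loop
vertex 0.091 3.595 3.131
vertex -0.205 3.714 2.868
vertex -0.199 3.18 2.944
endloop
endfacet
facet normal 0.639 -0.101 -0.762
outer loop
vertex 1.173 3.495 1.22
vertex 1.179 2.96 1.296
vertex 0.881 3.301 1.001
endloop
endfacet
facet normal -0.304 0.877 -0.371
outer loop
vertex 1.173 3.495 1.22
vertex 0.881 3.301 1.001
vertex -0.205 3.714 2.868
endloop
endfacet
facet normal -0.303 0.878 -0.371
outer loop
vertex -0.205 3.714 2.868
vertex 0.881 3.301 1.001
vertex -0.497 3.521 2.65
endloop
endfacet
facet normal -0.637 0.102 0.764
outer loop
vertex -0.205 3.714 2.868
vertex -0.497 3.521 2.65
vertex -0.199 3.18 2.944
endloop
endfacet
facet normal 0.638 -0.102 -0.763
outer loop
vertex 0.881 3.301 1.001
vertex 1.179 2.96 1.296
vertex 0.763 2.907 0.955
endloop
endfacet
facet normal -0.715 0.289 -0.636
outer loop
vertex 0.881 3.301 1.001
vertex 0.763 2.907 0.955
vertex -0.497 3.521 2.65
endloop
endfacet
facet normal -0.715 0.289 -0.636
outer loop
vertex -0.497 3.521 2.65
vertex 0.763 2.907 0.955
vertex -0.615 3.127 2.604
endloop
endfacet
facet normal -0.637 0.102 0.764
outer loop
vertex -0.497 3.521 2.65
vertex -0.615 3.127 2.604
vertex -0.199 3.18 2.944
endloop
endfacet
facet normal 0.638 -0.102 -0.763
outer loop
vertex 0.763 2.907 0.955
vertex 1.179 2.96 1.296
vertex 0.889 2.545 1.109
endloop
endfacet
facet normal -0.707 -0.471 -0.528
outer loop
vertex 0.763 2.907 0.955
vertex 0.889 2.545 1.109
vertex -0.615 3.127 2.604
endloop
endfacet
facet normal -0.707 -0.469 -0.529
outer loop
vertex -0.615 3.127 2.604
vertex 0.889 2.545 1.109
vertex -0.489 2.764 2.757
endloop
endfacet
facet normal -0.637 0.101 0.764
outer loop
vertex -0.615 3.127 2.604
vertex -0.489 2.764 2.757
vertex -0.199 3.18 2.944
endloop
endfacet
facet normal 0.638 -0.102 -0.764
outer loop
vertex 0.889 2.545 1.109
vertex 1.179 2.96 1.296
vertex 1.185 2.426 1.372
endloop
endfacet
facet normal -0.284 -0.952 -0.111
outer loop
vertex 0.889 2.545 1.109
vertex 1.185 2.426 1.372
vertex -0.489 2.764 2.757
endloop
endfacet
facet normal -0.284 -0.952 -0.111
outer loop
vertex -0.489 2.764 2.757
vertex 1.185 2.426 1.372
vertex -0.193 2.645 3.02
endloop
endfacet
facet normal -0.638 0.101 0.764
outer loop
vertex -0.489 2.764 2.757
vertex -0.193 2.645 3.02
vertex -0.199 3.18 2.944
endloop
endfacet
facet normal 0.637 -0.102 -0.764
outer loop
vertex 1.185 2.426 1.372
vertex 1.179 2.96 1.296
vertex 1.477 2.619 1.59
endloop
endfacet
facet normal 0.304 -0.878 0.371
outer loop
vertex 1.185 2.426 1.372
vertex 1.477 2.619 1.59
vertex -0.193 2.645 3.02
endloop
endfacet
facet normal 0.304 -0.877 0.371
outer loop
vertex -0.193 2.645 3.02
vertex 1.477 2.619 1.59
vertex 0.099 2.839 3.239
endloop
endfacet
facet normal -0.639 0.101 0.762
outer loop
vertex -0.193 2.645 3.02
vertex 0.099 2.839 3.239
vertex -0.199 3.18 2.944
endloop
endfacet

endsolid


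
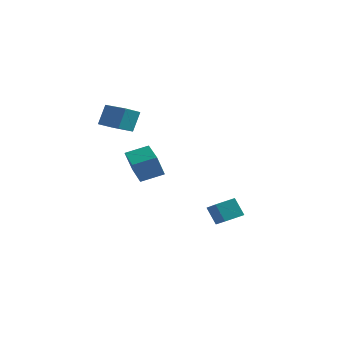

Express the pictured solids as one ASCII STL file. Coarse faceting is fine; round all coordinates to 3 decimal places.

solid 
facet normal -0.962 0.265 -0.073
outer loop
vertex -3.357 -2.019 3.923
vertex -3.063 -1.079 3.457
vertex -3.429 -2.635 2.635
endloop
endfacet
facet normal -0.270 -0.863 0.428
outer loop
vertex -1.737 -3.101 2.763
vertex -3.357 -2.019 3.923
vertex -3.429 -2.635 2.635
endloop
endfacet
facet normal -0.962 0.265 -0.073
outer loop
vertex -3.429 -2.635 2.635
vertex -3.063 -1.079 3.457
vertex -3.135 -1.695 2.169
endloop
endfacet
facet normal -0.051 -0.431 -0.901
outer loop
vertex -3.135 -1.695 2.169
vertex -1.737 -3.101 2.763
vertex -3.429 -2.635 2.635
endloop
endfacet
facet normal 0.051 0.431 0.901
outer loop
vertex -3.357 -2.019 3.923
vertex -1.371 -1.545 3.585
vertex -3.063 -1.079 3.457
endloop
endfacet
facet normal -0.270 -0.863 0.428
outer loop
vertex -1.665 -2.485 4.051
vertex -3.357 -2.019 3.923
vertex -1.737 -3.101 2.763
endloop
endfacet
facet normal 0.051 0.431 0.901
outer loop
vertex -1.665 -2.485 4.051
vertex -1.371 -1.545 3.585
vertex -3.357 -2.019 3.923
endloop
endfacet
facet normal 0.270 0.863 -0.428
outer loop
vertex -3.063 -1.079 3.457
vertex -1.371 -1.545 3.585
vertex -3.135 -1.695 2.169
endloop
endfacet
facet normal -0.051 -0.431 -0.901
outer loop
vertex -1.443 -2.161 2.297
vertex -1.737 -3.101 2.763
vertex -3.135 -1.695 2.169
endloop
endfacet
facet normal 0.270 0.863 -0.428
outer loop
vertex -3.135 -1.695 2.169
vertex -1.371 -1.545 3.585
vertex -1.443 -2.161 2.297
endloop
endfacet
facet normal 0.962 -0.265 0.073
outer loop
vertex -1.443 -2.161 2.297
vertex -1.665 -2.485 4.051
vertex -1.737 -3.101 2.763
endloop
endfacet
facet normal 0.962 -0.265 0.073
outer loop
vertex -1.371 -1.545 3.585
vertex -1.665 -2.485 4.051
vertex -1.443 -2.161 2.297
endloop
endfacet
facet normal -0.646 0.613 -0.454
outer loop
vertex 1.105 1.382 -4.093
vertex 1.767 2.317 -3.772
vertex 1.783 1.28 -5.197
endloop
endfacet
facet normal -0.557 -0.786 -0.269
outer loop
vertex 3.193 -0.057 -4.208
vertex 1.105 1.382 -4.093
vertex 1.783 1.28 -5.197
endloop
endfacet
facet normal -0.646 0.614 -0.454
outer loop
vertex 1.783 1.28 -5.197
vertex 1.767 2.317 -3.772
vertex 2.446 2.215 -4.877
endloop
endfacet
facet normal 0.521 -0.079 -0.850
outer loop
vertex 2.446 2.215 -4.877
vertex 3.193 -0.057 -4.208
vertex 1.783 1.28 -5.197
endloop
endfacet
facet normal -0.522 0.078 0.849
outer loop
vertex 1.105 1.382 -4.093
vertex 3.177 0.98 -2.783
vertex 1.767 2.317 -3.772
endloop
endfacet
facet normal -0.557 -0.786 -0.269
outer loop
vertex 2.514 0.045 -3.103
vertex 1.105 1.382 -4.093
vertex 3.193 -0.057 -4.208
endloop
endfacet
facet normal -0.522 0.079 0.849
outer loop
vertex 2.514 0.045 -3.103
vertex 3.177 0.98 -2.783
vertex 1.105 1.382 -4.093
endloop
endfacet
facet normal 0.556 0.786 0.269
outer loop
vertex 1.767 2.317 -3.772
vertex 3.177 0.98 -2.783
vertex 2.446 2.215 -4.877
endloop
endfacet
facet normal 0.522 -0.078 -0.849
outer loop
vertex 3.855 0.878 -3.887
vertex 3.193 -0.057 -4.208
vertex 2.446 2.215 -4.877
endloop
endfacet
facet normal 0.557 0.786 0.269
outer loop
vertex 2.446 2.215 -4.877
vertex 3.177 0.98 -2.783
vertex 3.855 0.878 -3.887
endloop
endfacet
facet normal 0.646 -0.613 0.454
outer loop
vertex 3.855 0.878 -3.887
vertex 2.514 0.045 -3.103
vertex 3.193 -0.057 -4.208
endloop
endfacet
facet normal 0.646 -0.614 0.454
outer loop
vertex 3.177 0.98 -2.783
vertex 2.514 0.045 -3.103
vertex 3.855 0.878 -3.887
endloop
endfacet
facet normal -0.732 0.667 0.139
outer loop
vertex -2.472 -1.485 0.292
vertex -1.507 -0.524 0.76
vertex -2.291 -1.002 -1.073
endloop
endfacet
facet normal -0.670 -0.667 -0.325
outer loop
vertex -0.893 -2.276 -1.34
vertex -2.472 -1.485 0.292
vertex -2.291 -1.002 -1.073
endloop
endfacet
facet normal -0.732 0.667 0.139
outer loop
vertex -2.291 -1.002 -1.073
vertex -1.507 -0.524 0.76
vertex -1.326 -0.041 -0.606
endloop
endfacet
facet normal 0.123 0.331 -0.936
outer loop
vertex -1.326 -0.041 -0.606
vertex -0.893 -2.276 -1.34
vertex -2.291 -1.002 -1.073
endloop
endfacet
facet normal -0.123 -0.332 0.935
outer loop
vertex -2.472 -1.485 0.292
vertex -0.109 -1.798 0.493
vertex -1.507 -0.524 0.76
endloop
endfacet
facet normal -0.670 -0.667 -0.325
outer loop
vertex -1.074 -2.759 0.026
vertex -2.472 -1.485 0.292
vertex -0.893 -2.276 -1.34
endloop
endfacet
facet normal -0.123 -0.331 0.936
outer loop
vertex -1.074 -2.759 0.026
vertex -0.109 -1.798 0.493
vertex -2.472 -1.485 0.292
endloop
endfacet
facet normal 0.670 0.667 0.325
outer loop
vertex -1.507 -0.524 0.76
vertex -0.109 -1.798 0.493
vertex -1.326 -0.041 -0.606
endloop
endfacet
facet normal 0.124 0.331 -0.935
outer loop
vertex 0.072 -1.315 -0.872
vertex -0.893 -2.276 -1.34
vertex -1.326 -0.041 -0.606
endloop
endfacet
facet normal 0.670 0.667 0.325
outer loop
vertex -1.326 -0.041 -0.606
vertex -0.109 -1.798 0.493
vertex 0.072 -1.315 -0.872
endloop
endfacet
facet normal 0.732 -0.667 -0.139
outer loop
vertex 0.072 -1.315 -0.872
vertex -1.074 -2.759 0.026
vertex -0.893 -2.276 -1.34
endloop
endfacet
facet normal 0.732 -0.667 -0.139
outer loop
vertex -0.109 -1.798 0.493
vertex -1.074 -2.759 0.026
vertex 0.072 -1.315 -0.872
endloop
endfacet

endsolid
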